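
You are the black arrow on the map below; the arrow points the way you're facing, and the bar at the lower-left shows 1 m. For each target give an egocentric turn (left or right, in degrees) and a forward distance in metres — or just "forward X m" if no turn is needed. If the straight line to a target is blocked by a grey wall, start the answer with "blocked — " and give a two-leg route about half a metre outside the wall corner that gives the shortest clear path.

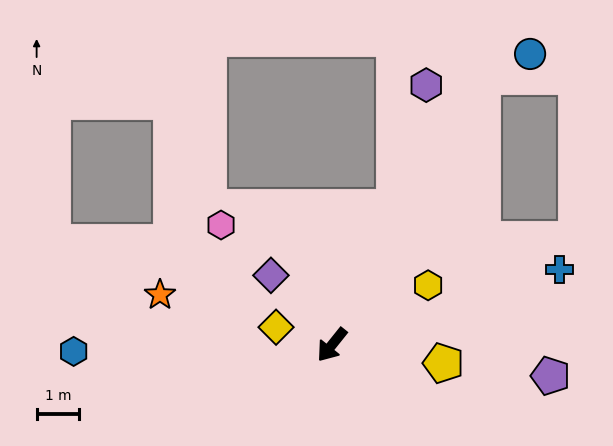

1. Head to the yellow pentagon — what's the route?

turn left 119°, forward 2.6 m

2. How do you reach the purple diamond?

turn right 100°, forward 2.2 m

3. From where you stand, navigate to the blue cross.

turn left 147°, forward 5.6 m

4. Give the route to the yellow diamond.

turn right 69°, forward 1.4 m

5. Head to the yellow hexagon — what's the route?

turn left 161°, forward 2.7 m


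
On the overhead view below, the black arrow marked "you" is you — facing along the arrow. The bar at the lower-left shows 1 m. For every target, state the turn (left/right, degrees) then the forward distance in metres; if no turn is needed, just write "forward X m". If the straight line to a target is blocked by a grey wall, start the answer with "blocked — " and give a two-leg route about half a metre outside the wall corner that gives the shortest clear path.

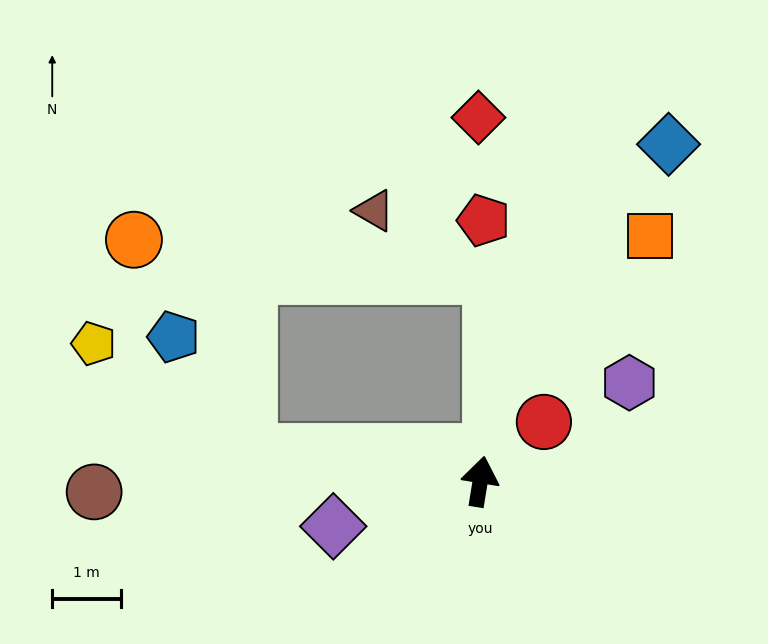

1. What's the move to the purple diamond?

turn left 116°, forward 2.2 m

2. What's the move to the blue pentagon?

blocked — turn left 92°, forward 3.4 m, then turn right 50°, forward 2.0 m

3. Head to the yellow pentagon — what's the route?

blocked — turn left 92°, forward 3.4 m, then turn right 28°, forward 2.8 m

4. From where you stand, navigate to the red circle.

turn right 38°, forward 1.3 m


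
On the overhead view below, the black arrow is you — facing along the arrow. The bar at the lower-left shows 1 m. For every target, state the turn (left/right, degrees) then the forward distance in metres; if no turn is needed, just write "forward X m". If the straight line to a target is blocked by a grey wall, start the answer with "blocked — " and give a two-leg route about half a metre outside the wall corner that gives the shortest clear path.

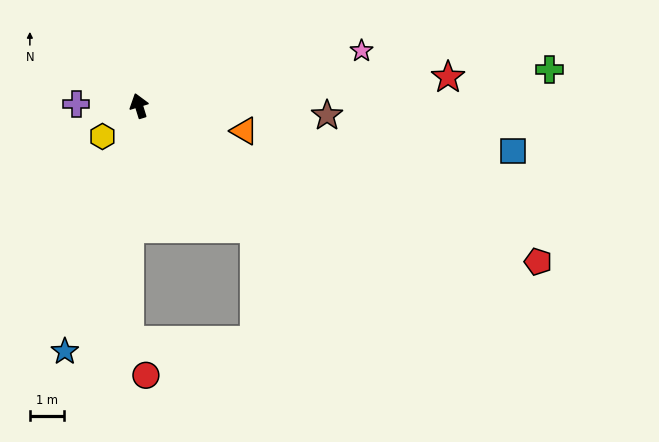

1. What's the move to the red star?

turn right 102°, forward 9.0 m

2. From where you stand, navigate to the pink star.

turn right 93°, forward 6.7 m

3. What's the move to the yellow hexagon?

turn left 113°, forward 1.4 m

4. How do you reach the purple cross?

turn left 71°, forward 1.8 m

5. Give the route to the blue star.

turn left 146°, forward 7.5 m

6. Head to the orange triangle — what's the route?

turn right 121°, forward 3.1 m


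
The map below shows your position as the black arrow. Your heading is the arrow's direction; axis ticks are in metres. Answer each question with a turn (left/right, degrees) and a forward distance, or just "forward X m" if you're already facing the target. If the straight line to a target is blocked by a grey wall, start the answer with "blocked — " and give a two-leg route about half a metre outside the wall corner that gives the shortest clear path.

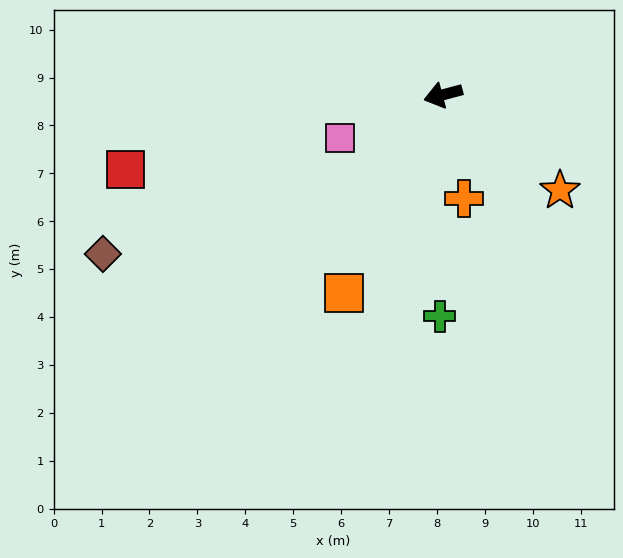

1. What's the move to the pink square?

turn left 8°, forward 2.3 m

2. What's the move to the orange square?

turn left 49°, forward 4.6 m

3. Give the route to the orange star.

turn left 126°, forward 3.2 m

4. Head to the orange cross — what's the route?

turn left 86°, forward 2.2 m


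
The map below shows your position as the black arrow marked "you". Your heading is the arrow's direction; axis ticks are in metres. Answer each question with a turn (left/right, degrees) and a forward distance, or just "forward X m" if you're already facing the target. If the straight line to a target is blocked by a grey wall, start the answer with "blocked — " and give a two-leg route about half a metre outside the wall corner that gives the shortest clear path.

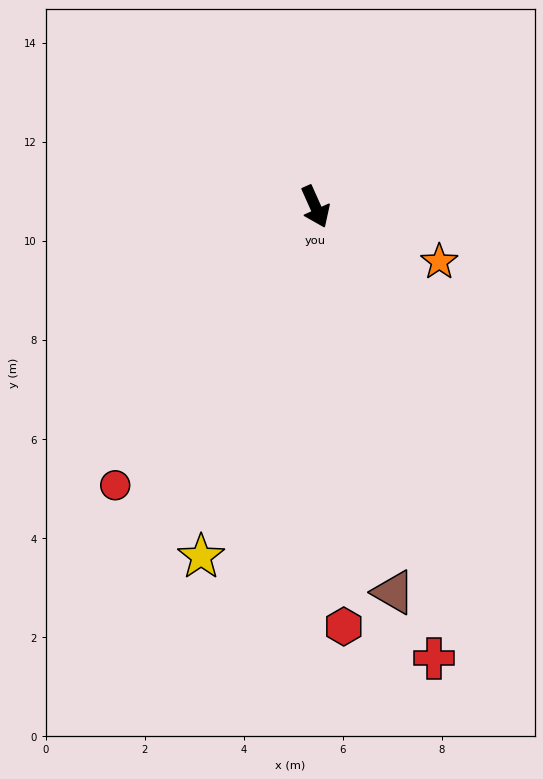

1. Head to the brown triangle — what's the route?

turn right 13°, forward 7.9 m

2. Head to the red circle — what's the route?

turn right 60°, forward 6.9 m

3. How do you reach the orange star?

turn left 42°, forward 2.7 m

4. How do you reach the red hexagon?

turn right 20°, forward 8.5 m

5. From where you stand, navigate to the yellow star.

turn right 42°, forward 7.4 m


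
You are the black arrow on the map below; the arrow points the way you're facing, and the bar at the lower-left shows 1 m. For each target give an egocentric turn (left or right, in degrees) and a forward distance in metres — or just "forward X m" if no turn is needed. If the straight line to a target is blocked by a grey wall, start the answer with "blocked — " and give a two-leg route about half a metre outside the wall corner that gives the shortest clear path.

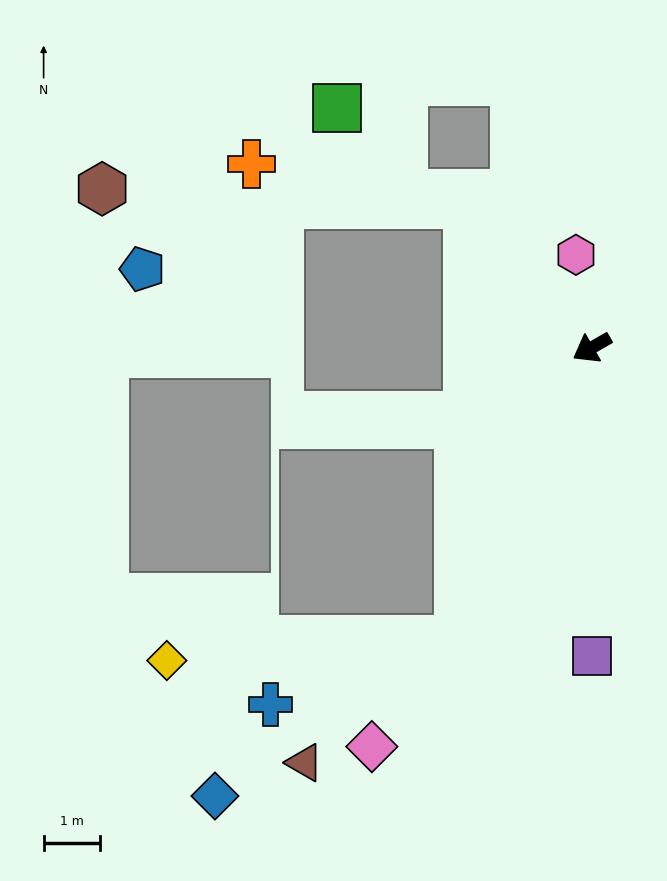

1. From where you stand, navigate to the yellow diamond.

blocked — turn left 36°, forward 5.7 m, then turn right 62°, forward 5.2 m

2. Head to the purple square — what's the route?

turn left 60°, forward 5.5 m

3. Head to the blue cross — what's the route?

blocked — turn left 36°, forward 5.7 m, then turn right 47°, forward 3.5 m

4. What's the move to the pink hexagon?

turn right 110°, forward 1.7 m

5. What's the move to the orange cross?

blocked — turn right 79°, forward 3.4 m, then turn left 38°, forward 3.9 m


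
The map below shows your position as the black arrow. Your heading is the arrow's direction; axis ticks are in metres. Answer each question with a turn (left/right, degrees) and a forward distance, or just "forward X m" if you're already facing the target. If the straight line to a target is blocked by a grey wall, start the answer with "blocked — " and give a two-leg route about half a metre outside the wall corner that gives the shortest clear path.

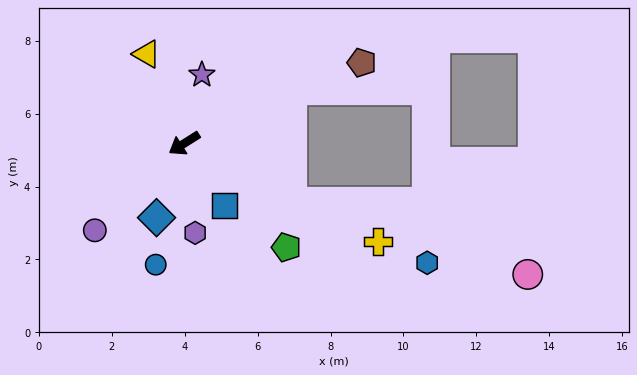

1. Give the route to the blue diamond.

turn left 37°, forward 2.2 m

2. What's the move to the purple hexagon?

turn left 65°, forward 2.5 m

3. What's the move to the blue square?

turn left 91°, forward 2.0 m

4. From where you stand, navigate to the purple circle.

turn left 12°, forward 3.4 m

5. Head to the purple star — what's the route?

turn right 137°, forward 1.9 m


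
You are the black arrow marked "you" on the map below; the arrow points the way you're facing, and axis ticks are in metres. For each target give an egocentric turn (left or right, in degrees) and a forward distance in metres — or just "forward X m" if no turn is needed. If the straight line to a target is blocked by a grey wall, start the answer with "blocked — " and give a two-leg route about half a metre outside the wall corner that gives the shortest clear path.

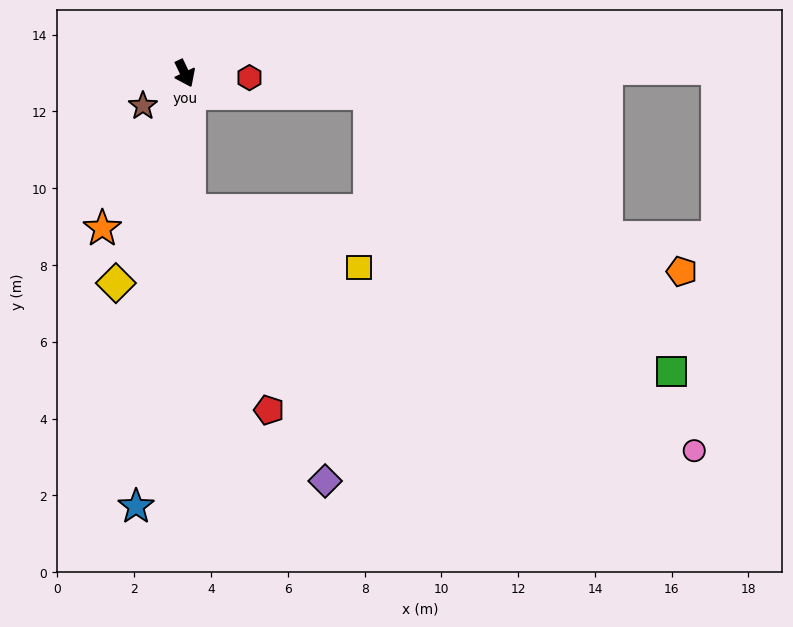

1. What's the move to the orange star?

turn right 54°, forward 4.6 m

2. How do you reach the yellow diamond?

turn right 44°, forward 5.7 m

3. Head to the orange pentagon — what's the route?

blocked — turn right 23°, forward 3.6 m, then turn left 80°, forward 12.9 m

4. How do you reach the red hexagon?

turn left 61°, forward 1.7 m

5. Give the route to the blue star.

turn right 32°, forward 11.3 m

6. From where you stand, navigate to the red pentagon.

blocked — turn right 23°, forward 3.6 m, then turn left 19°, forward 5.6 m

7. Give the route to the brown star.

turn right 78°, forward 1.4 m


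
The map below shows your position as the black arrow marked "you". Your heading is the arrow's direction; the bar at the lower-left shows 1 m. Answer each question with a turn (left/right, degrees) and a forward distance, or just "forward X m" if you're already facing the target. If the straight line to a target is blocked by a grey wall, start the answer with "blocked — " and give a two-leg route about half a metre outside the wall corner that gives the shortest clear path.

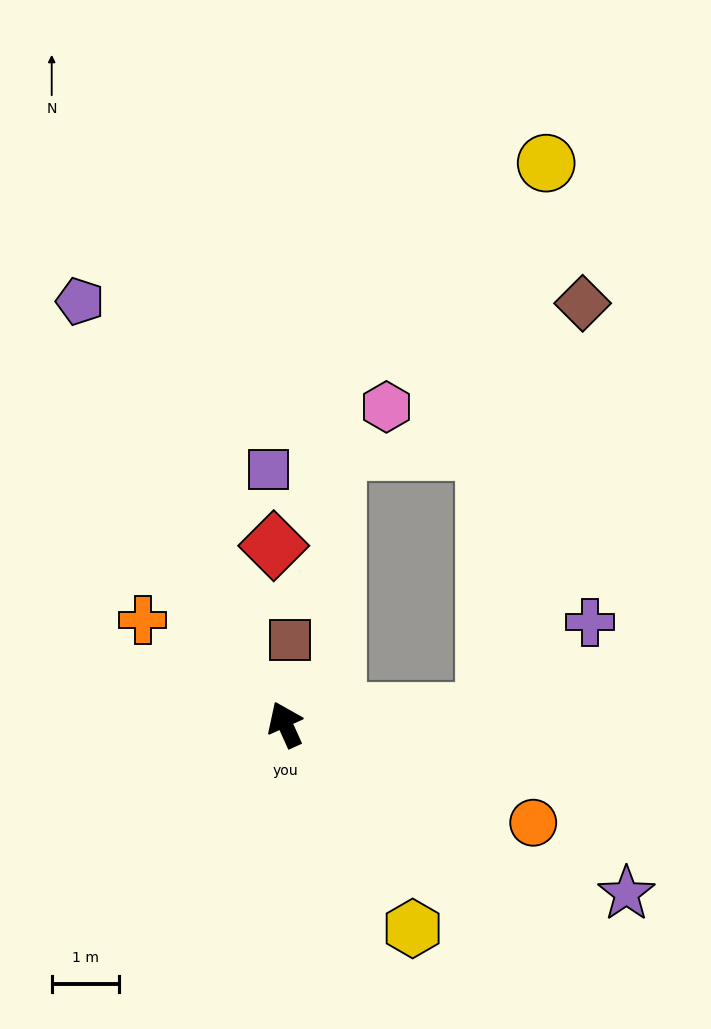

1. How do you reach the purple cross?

blocked — turn right 110°, forward 3.0 m, then turn left 36°, forward 2.0 m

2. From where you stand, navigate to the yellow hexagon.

turn right 172°, forward 3.6 m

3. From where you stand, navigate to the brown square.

turn right 28°, forward 1.3 m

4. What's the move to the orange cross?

turn left 29°, forward 2.6 m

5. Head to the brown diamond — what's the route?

blocked — turn right 110°, forward 3.0 m, then turn left 72°, forward 6.2 m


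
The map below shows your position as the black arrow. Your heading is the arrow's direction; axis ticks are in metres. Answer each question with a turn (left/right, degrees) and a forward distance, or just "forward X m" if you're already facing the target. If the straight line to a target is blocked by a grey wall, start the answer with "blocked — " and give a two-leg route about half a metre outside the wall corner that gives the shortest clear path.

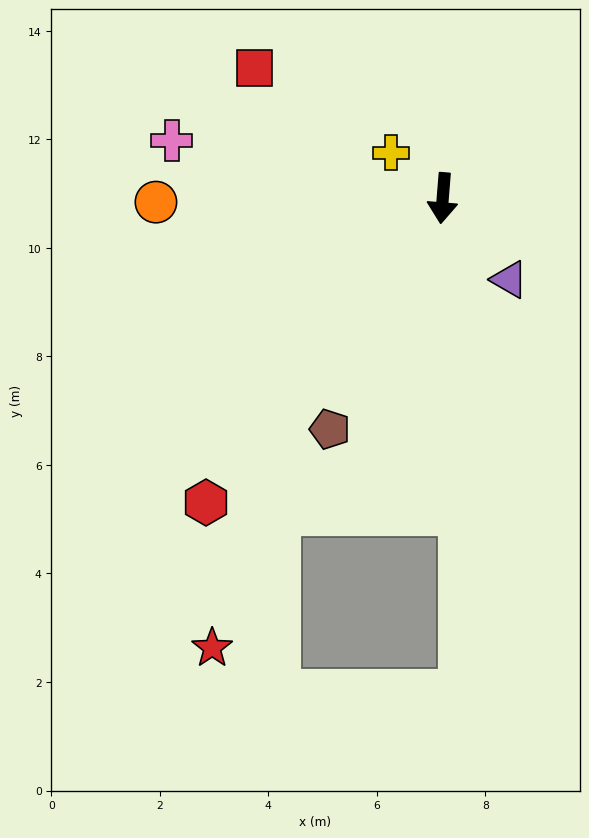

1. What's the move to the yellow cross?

turn right 127°, forward 1.3 m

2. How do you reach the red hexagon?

turn right 33°, forward 7.1 m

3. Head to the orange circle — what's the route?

turn right 85°, forward 5.3 m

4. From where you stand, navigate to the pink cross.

turn right 97°, forward 5.1 m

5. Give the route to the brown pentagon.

turn right 21°, forward 4.7 m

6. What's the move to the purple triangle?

turn left 44°, forward 1.9 m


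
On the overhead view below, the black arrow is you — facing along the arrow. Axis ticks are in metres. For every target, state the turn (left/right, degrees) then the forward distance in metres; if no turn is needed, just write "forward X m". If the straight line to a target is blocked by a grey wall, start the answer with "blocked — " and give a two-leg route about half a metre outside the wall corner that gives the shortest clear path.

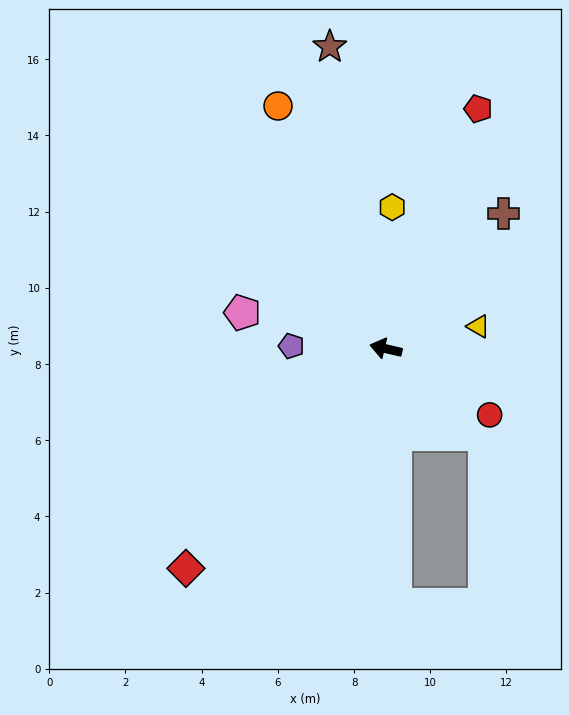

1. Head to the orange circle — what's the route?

turn right 53°, forward 7.0 m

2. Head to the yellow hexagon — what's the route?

turn right 79°, forward 3.7 m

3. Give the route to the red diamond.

turn left 61°, forward 7.8 m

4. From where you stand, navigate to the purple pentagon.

turn left 12°, forward 2.5 m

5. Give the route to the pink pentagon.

forward 3.9 m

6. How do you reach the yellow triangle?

turn right 153°, forward 2.5 m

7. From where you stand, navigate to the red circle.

turn left 161°, forward 3.2 m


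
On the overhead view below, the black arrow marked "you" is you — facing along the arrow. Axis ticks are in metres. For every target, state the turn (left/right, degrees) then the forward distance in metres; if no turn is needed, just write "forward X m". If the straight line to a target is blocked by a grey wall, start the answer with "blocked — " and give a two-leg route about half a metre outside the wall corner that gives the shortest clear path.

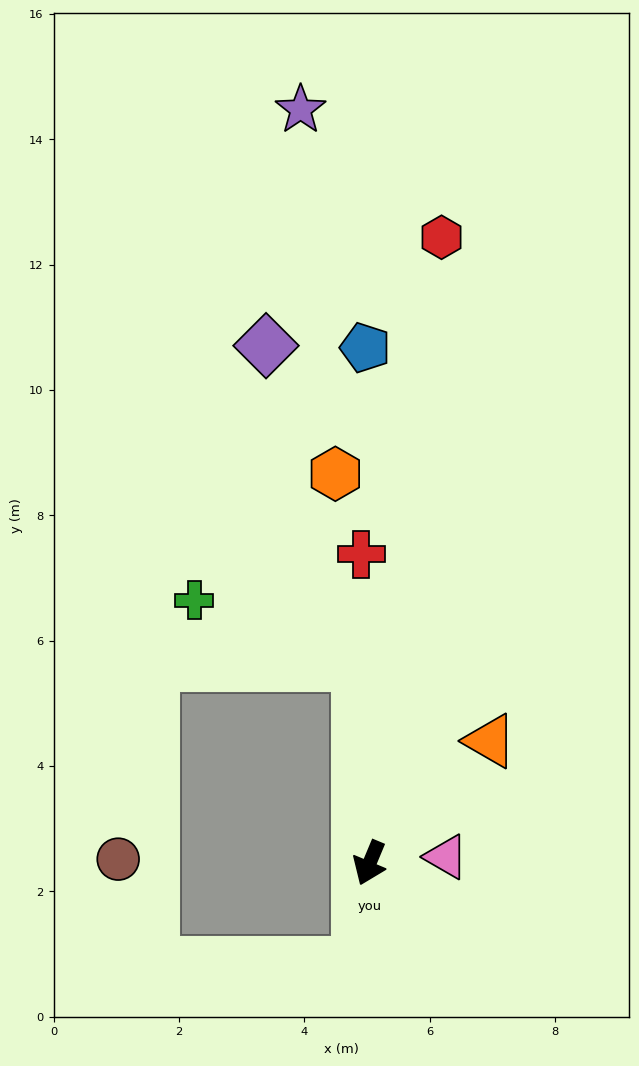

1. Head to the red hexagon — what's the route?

turn right 164°, forward 10.0 m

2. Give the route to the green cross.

blocked — turn right 154°, forward 3.2 m, then turn left 65°, forward 2.8 m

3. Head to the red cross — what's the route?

turn right 156°, forward 4.9 m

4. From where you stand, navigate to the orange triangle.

turn left 158°, forward 2.7 m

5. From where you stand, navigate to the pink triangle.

turn left 117°, forward 1.2 m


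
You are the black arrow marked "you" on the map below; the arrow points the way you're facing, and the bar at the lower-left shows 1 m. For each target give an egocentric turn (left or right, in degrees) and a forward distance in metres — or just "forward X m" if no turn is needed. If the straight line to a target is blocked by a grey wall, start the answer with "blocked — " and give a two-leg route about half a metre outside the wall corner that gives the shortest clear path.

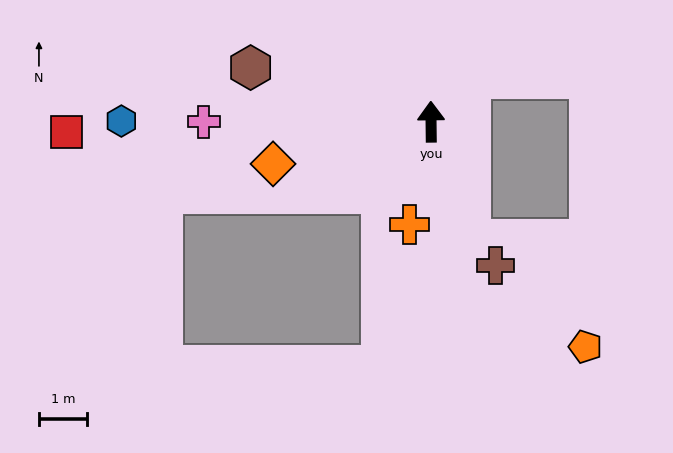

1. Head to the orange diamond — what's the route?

turn left 104°, forward 3.4 m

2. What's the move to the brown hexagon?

turn left 73°, forward 3.9 m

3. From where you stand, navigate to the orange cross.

turn left 168°, forward 2.2 m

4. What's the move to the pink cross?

turn left 89°, forward 4.7 m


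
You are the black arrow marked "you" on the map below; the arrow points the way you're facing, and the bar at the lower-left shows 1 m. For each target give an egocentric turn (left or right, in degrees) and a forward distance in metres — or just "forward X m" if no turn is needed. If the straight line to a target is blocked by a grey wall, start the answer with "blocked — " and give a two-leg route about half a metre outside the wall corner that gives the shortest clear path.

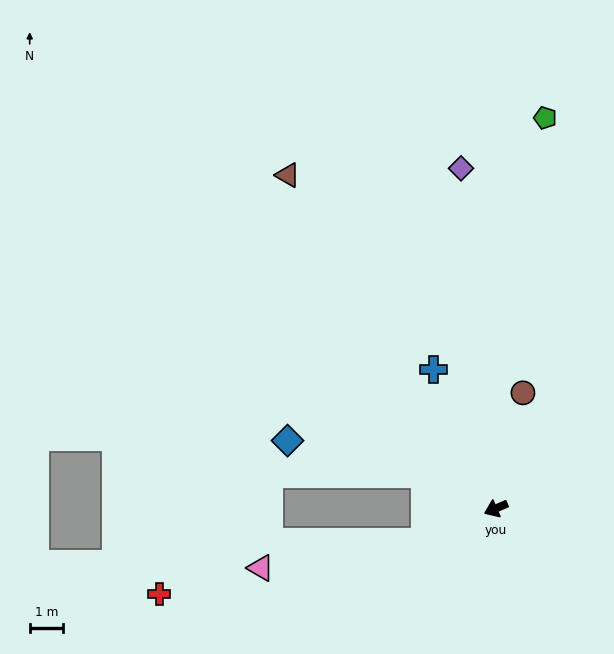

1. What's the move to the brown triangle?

turn right 81°, forward 11.8 m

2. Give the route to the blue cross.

turn right 89°, forward 4.6 m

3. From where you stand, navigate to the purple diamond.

turn right 108°, forward 10.3 m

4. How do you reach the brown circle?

turn right 127°, forward 3.6 m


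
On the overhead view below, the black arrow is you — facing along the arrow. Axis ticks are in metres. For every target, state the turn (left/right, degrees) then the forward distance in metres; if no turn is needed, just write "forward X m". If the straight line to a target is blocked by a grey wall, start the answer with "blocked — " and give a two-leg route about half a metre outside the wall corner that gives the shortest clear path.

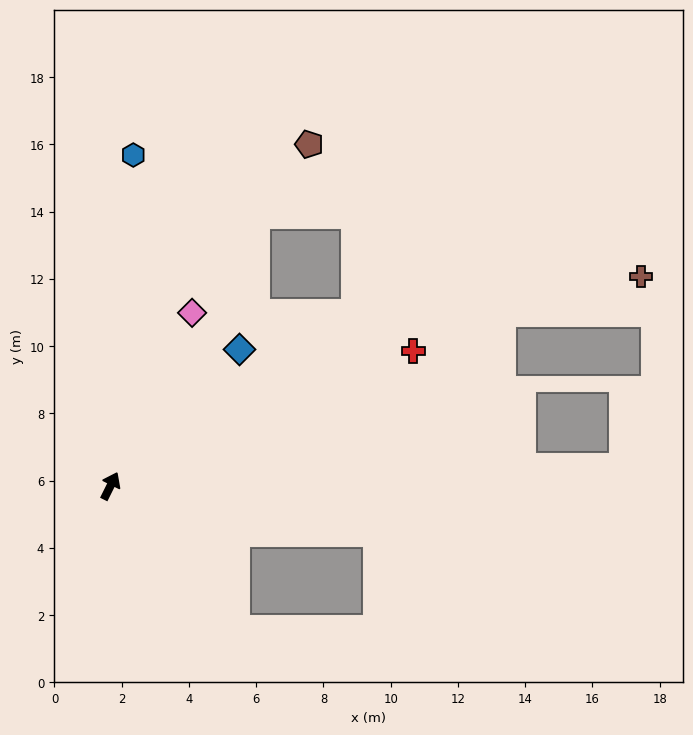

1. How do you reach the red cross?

turn right 40°, forward 9.9 m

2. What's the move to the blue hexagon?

turn left 23°, forward 9.9 m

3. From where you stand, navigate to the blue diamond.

turn right 17°, forward 5.6 m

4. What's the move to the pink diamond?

forward 5.7 m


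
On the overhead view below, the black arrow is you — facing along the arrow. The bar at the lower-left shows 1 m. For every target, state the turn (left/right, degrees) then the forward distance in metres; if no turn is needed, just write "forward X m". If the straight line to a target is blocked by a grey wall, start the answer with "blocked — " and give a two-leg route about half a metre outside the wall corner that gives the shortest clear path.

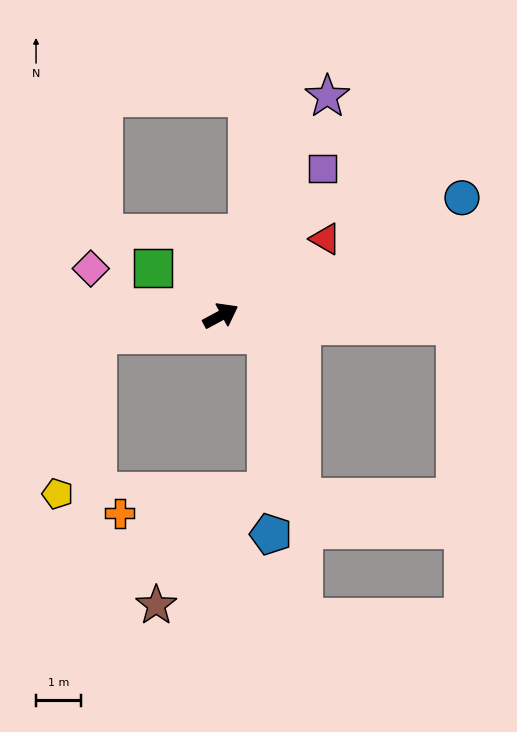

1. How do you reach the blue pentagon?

blocked — turn right 51°, forward 1.1 m, then turn right 66°, forward 4.4 m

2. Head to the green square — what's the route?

turn left 117°, forward 1.8 m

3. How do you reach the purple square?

turn left 27°, forward 4.0 m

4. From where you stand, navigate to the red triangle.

turn left 8°, forward 2.9 m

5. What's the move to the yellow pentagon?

blocked — turn left 161°, forward 2.8 m, then turn left 67°, forward 3.6 m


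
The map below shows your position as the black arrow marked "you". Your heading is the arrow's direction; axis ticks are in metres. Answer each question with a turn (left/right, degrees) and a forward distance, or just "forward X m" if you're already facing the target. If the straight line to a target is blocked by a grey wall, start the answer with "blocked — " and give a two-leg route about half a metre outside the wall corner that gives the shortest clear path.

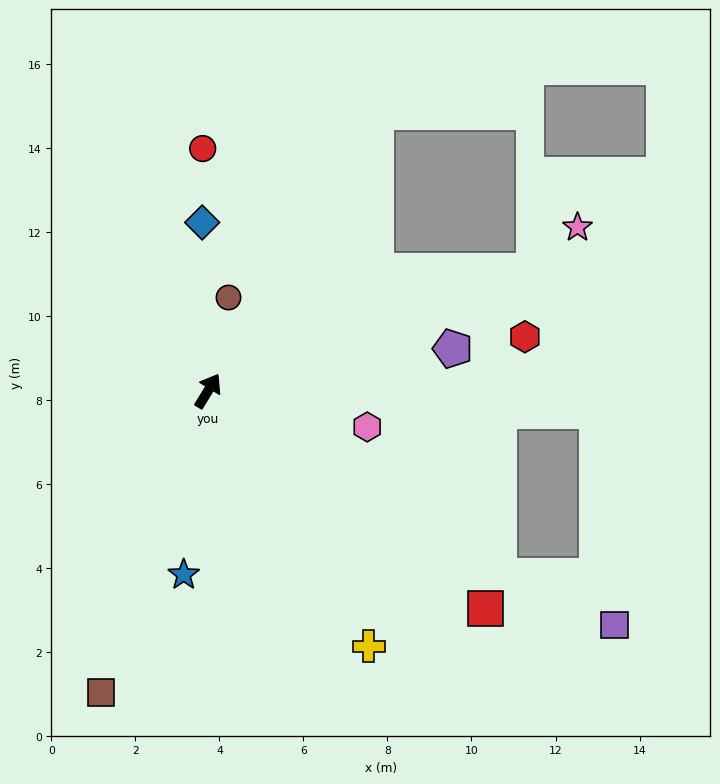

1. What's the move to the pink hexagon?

turn right 71°, forward 3.9 m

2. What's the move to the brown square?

turn right 168°, forward 7.6 m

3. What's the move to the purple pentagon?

turn right 49°, forward 5.9 m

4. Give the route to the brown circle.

turn left 19°, forward 2.3 m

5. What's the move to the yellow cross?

turn right 116°, forward 7.2 m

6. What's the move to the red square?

turn right 97°, forward 8.4 m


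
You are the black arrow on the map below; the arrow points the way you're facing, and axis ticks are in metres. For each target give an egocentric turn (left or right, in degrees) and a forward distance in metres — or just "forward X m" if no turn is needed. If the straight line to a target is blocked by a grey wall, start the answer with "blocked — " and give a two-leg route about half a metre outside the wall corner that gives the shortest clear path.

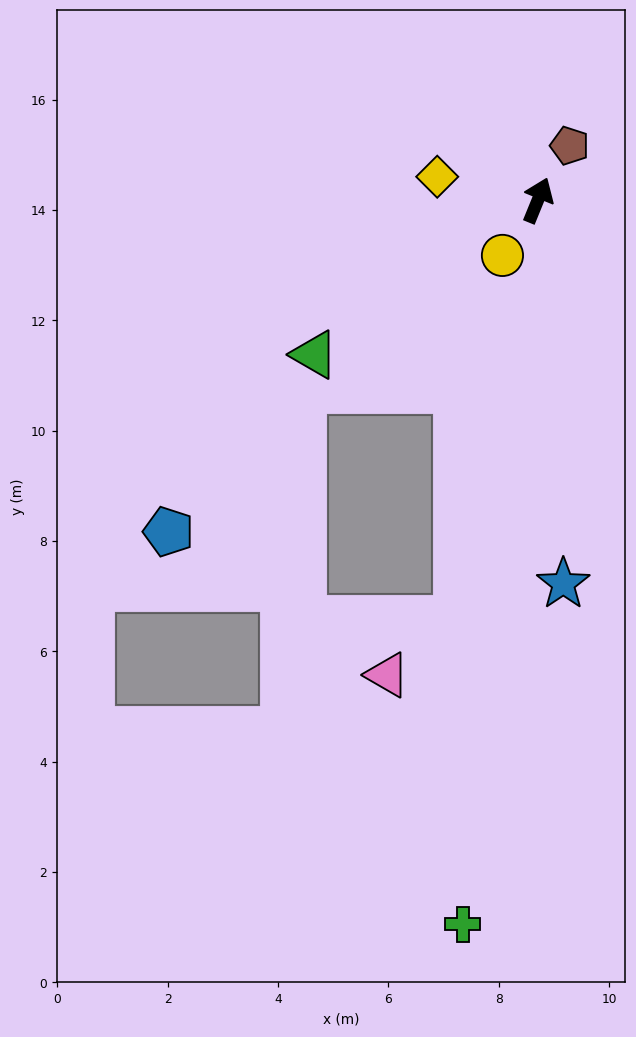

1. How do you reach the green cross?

turn right 164°, forward 13.2 m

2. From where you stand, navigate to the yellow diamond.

turn left 99°, forward 1.9 m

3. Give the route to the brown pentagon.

turn right 8°, forward 1.1 m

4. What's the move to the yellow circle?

turn left 170°, forward 1.2 m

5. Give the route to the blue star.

turn right 154°, forward 7.0 m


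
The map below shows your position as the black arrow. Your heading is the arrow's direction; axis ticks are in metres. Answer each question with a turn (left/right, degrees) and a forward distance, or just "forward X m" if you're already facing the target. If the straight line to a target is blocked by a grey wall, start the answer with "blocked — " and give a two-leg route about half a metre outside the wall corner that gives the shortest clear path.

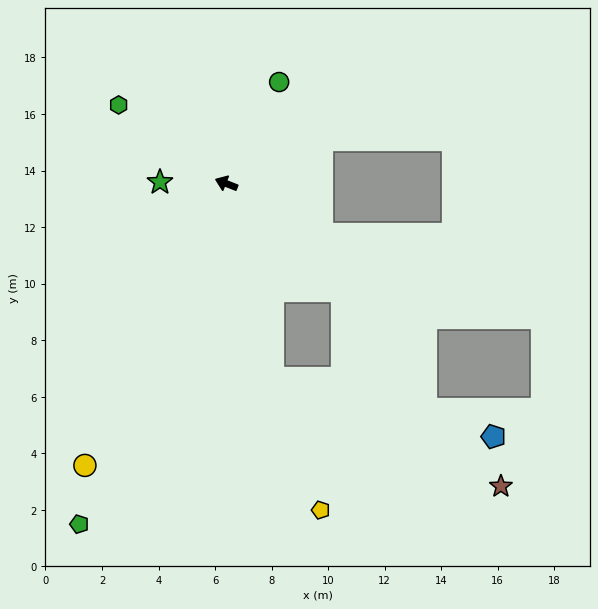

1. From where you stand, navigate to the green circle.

turn right 96°, forward 4.0 m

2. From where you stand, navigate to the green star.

turn left 20°, forward 2.3 m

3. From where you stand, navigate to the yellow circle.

turn left 85°, forward 11.2 m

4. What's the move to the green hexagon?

turn right 15°, forward 4.7 m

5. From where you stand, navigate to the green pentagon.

turn left 88°, forward 13.1 m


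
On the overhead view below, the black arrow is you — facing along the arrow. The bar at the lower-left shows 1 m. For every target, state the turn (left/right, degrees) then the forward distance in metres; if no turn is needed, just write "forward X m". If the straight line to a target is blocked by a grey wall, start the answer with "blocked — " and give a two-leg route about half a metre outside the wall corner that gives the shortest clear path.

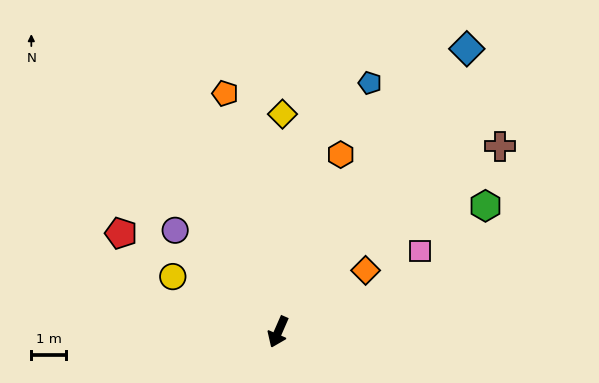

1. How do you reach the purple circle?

turn right 111°, forward 4.2 m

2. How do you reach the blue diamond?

turn left 170°, forward 9.9 m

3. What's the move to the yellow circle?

turn right 94°, forward 3.5 m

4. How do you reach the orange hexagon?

turn right 176°, forward 5.5 m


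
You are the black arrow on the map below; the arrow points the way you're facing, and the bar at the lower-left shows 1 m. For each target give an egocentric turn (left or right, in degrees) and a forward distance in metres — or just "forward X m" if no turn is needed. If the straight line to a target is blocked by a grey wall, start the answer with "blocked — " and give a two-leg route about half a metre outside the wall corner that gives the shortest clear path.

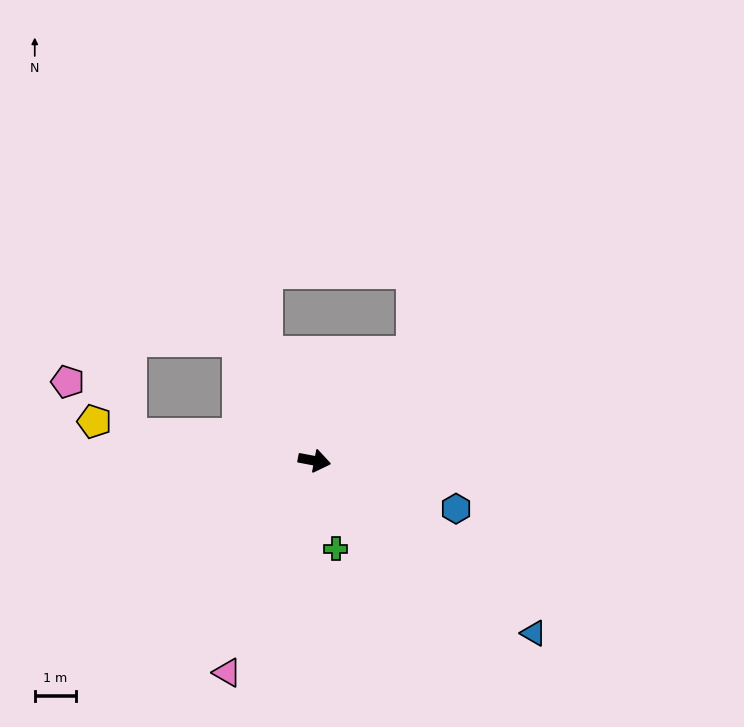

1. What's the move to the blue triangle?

turn right 27°, forward 6.8 m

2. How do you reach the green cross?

turn right 66°, forward 2.2 m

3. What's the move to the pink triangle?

turn right 102°, forward 5.6 m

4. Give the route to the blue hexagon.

turn right 8°, forward 3.6 m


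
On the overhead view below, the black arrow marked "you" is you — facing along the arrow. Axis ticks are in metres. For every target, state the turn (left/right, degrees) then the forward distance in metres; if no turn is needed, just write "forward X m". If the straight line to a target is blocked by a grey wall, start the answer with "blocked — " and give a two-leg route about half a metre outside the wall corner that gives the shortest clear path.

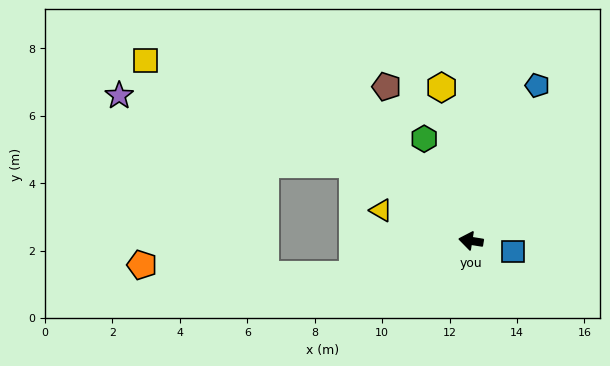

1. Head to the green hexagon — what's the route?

turn right 56°, forward 3.3 m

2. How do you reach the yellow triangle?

turn right 10°, forward 2.8 m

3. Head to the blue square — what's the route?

turn left 175°, forward 1.3 m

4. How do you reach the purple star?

blocked — turn right 24°, forward 4.2 m, then turn left 17°, forward 7.2 m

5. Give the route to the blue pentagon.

turn right 104°, forward 5.0 m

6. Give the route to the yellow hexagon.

turn right 70°, forward 4.6 m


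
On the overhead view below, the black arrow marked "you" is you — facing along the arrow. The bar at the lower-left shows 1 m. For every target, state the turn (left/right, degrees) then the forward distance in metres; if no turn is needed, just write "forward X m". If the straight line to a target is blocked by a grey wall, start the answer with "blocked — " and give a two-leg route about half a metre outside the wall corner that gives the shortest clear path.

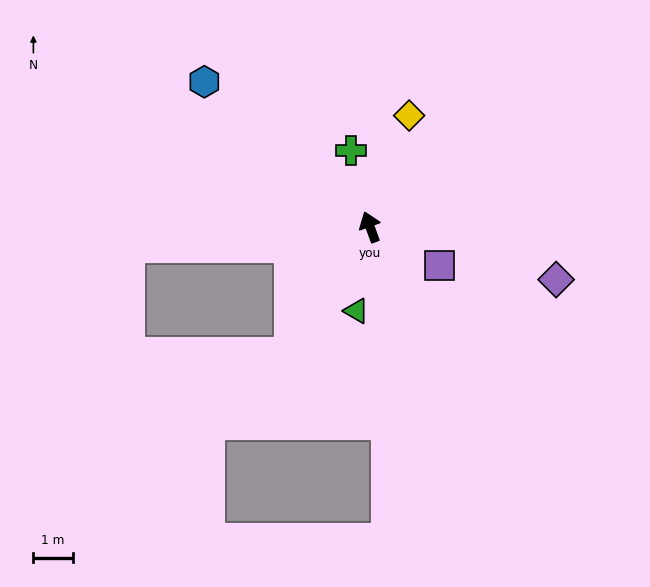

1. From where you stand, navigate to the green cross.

turn right 6°, forward 2.0 m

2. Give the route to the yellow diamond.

turn right 39°, forward 3.0 m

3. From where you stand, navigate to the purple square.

turn right 139°, forward 2.0 m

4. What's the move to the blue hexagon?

turn left 29°, forward 5.6 m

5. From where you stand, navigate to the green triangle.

turn left 151°, forward 2.2 m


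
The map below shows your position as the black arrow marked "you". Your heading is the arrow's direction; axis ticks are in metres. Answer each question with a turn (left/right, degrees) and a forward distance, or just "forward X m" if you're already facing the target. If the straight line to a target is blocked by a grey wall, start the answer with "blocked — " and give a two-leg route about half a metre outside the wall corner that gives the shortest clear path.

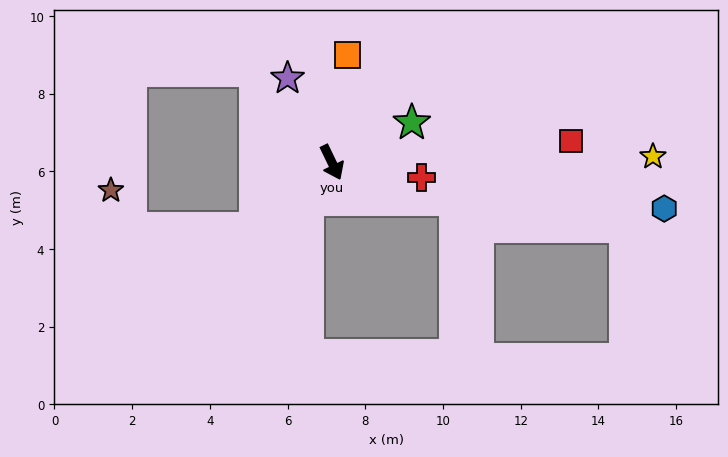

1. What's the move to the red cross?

turn left 55°, forward 2.3 m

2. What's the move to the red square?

turn left 69°, forward 6.2 m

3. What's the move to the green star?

turn left 91°, forward 2.3 m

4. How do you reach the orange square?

turn left 146°, forward 2.8 m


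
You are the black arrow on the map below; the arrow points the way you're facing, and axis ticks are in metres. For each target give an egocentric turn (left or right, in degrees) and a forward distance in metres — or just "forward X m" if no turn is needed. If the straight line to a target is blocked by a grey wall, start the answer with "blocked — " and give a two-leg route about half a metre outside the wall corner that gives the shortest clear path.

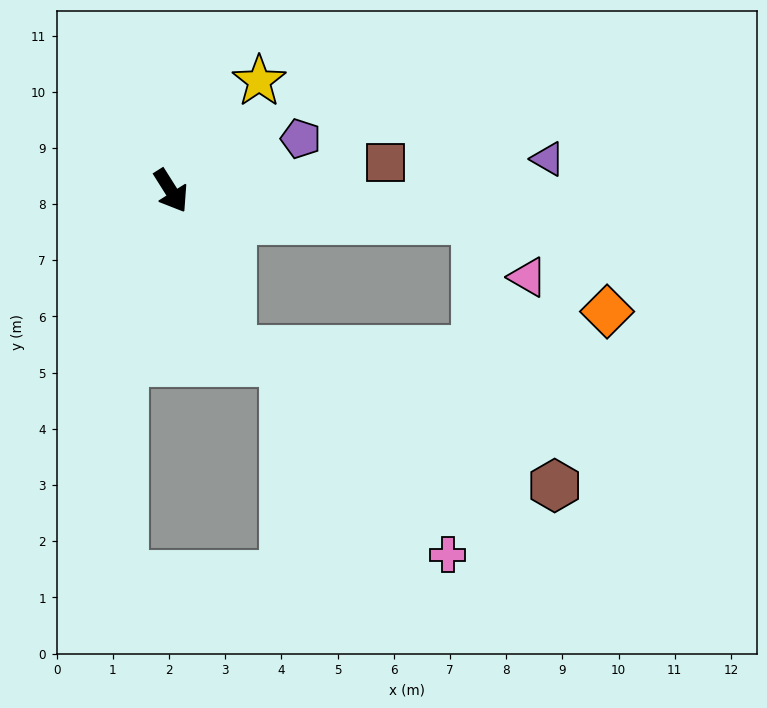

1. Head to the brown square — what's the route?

turn left 65°, forward 3.9 m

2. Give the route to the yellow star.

turn left 109°, forward 2.5 m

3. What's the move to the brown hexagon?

blocked — turn left 52°, forward 5.4 m, then turn right 67°, forward 4.9 m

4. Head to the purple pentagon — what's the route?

turn left 80°, forward 2.5 m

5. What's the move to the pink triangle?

blocked — turn left 52°, forward 5.4 m, then turn right 41°, forward 1.4 m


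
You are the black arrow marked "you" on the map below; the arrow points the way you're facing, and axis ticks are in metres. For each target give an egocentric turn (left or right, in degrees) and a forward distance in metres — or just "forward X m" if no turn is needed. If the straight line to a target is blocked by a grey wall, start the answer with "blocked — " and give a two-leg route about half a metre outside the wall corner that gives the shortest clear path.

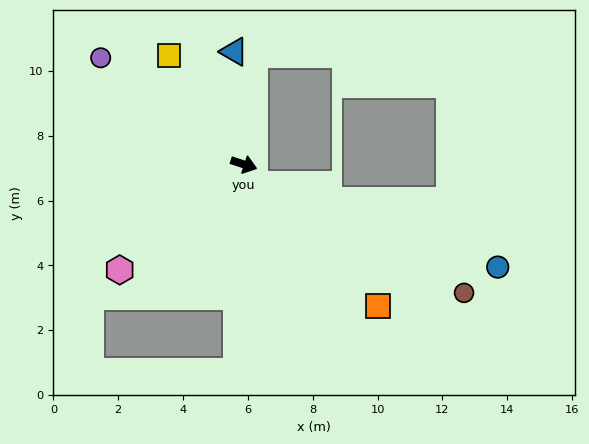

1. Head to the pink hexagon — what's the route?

turn right 121°, forward 5.0 m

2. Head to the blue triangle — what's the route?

turn left 113°, forward 3.5 m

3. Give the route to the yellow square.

turn left 143°, forward 4.1 m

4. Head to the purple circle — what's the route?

turn left 161°, forward 5.5 m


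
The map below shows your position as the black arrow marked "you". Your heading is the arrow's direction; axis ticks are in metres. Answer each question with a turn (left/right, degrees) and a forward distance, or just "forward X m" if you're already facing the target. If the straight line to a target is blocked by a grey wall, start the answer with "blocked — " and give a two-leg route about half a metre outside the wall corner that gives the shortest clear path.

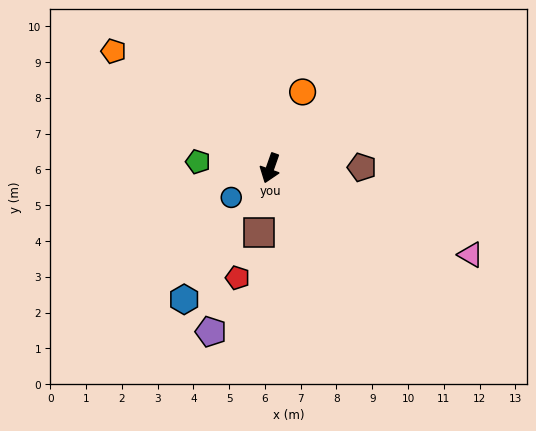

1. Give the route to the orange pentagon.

turn right 107°, forward 5.5 m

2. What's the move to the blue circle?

turn right 34°, forward 1.4 m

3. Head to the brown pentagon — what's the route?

turn left 110°, forward 2.6 m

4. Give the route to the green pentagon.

turn right 76°, forward 2.0 m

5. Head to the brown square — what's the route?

turn left 10°, forward 1.8 m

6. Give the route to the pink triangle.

turn left 86°, forward 6.1 m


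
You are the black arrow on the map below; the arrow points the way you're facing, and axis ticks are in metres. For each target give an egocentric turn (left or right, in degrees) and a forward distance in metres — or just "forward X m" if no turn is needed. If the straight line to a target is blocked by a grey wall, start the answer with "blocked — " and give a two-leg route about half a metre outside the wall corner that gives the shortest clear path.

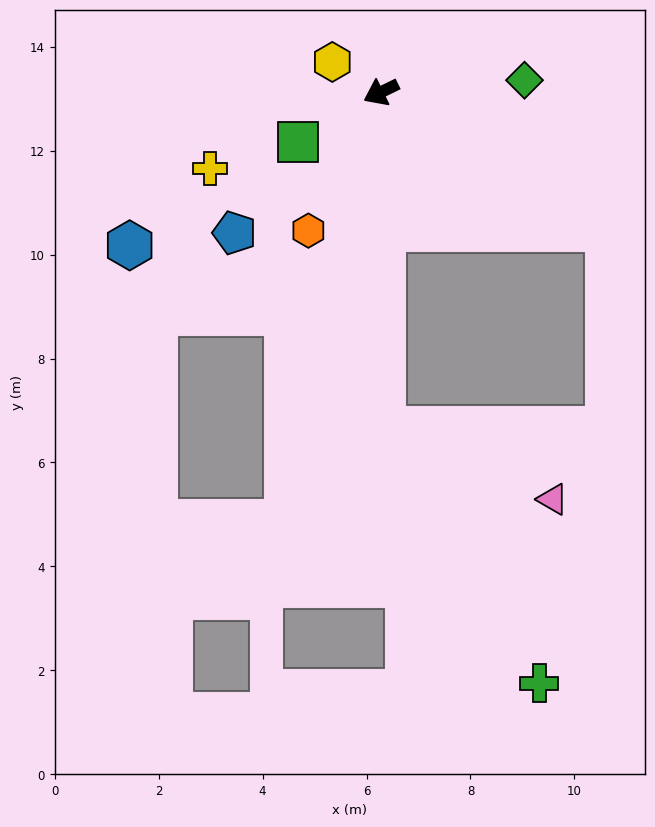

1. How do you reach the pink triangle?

blocked — turn left 64°, forward 6.5 m, then turn left 67°, forward 3.5 m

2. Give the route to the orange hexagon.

turn left 36°, forward 3.0 m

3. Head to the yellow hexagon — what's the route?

turn right 58°, forward 1.1 m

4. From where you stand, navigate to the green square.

turn left 5°, forward 1.9 m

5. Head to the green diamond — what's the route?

turn left 159°, forward 2.8 m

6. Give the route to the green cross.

blocked — turn left 64°, forward 6.5 m, then turn left 31°, forward 5.7 m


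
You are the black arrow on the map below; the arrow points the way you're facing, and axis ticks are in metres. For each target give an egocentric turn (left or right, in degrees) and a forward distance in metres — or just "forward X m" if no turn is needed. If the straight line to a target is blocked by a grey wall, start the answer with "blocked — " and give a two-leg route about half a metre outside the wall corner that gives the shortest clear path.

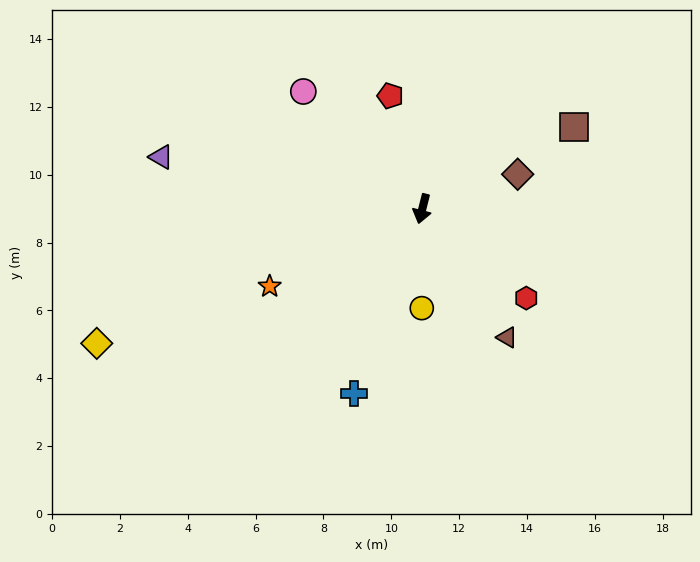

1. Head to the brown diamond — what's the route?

turn left 124°, forward 3.0 m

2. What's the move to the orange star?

turn right 49°, forward 5.0 m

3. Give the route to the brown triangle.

turn left 48°, forward 4.5 m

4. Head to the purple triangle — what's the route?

turn right 87°, forward 7.8 m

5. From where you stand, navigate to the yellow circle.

turn left 14°, forward 2.9 m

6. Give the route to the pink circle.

turn right 120°, forward 4.9 m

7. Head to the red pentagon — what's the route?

turn right 150°, forward 3.5 m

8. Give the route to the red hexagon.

turn left 64°, forward 4.0 m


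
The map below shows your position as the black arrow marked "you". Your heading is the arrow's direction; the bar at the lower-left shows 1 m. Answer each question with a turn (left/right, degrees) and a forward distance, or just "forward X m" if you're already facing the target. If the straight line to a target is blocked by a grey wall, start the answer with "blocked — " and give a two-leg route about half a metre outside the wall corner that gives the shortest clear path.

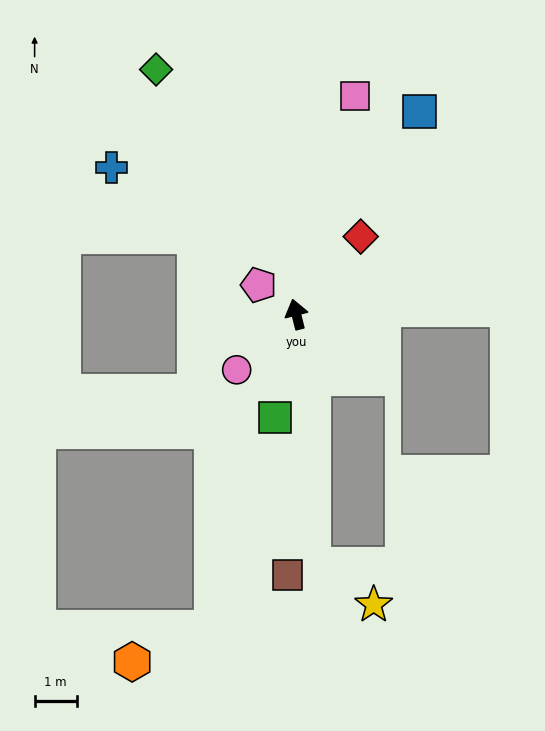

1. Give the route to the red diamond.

turn right 54°, forward 2.4 m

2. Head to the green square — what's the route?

turn left 154°, forward 2.5 m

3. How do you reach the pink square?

turn right 29°, forward 5.4 m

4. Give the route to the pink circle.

turn left 119°, forward 1.9 m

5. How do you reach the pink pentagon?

turn left 38°, forward 1.1 m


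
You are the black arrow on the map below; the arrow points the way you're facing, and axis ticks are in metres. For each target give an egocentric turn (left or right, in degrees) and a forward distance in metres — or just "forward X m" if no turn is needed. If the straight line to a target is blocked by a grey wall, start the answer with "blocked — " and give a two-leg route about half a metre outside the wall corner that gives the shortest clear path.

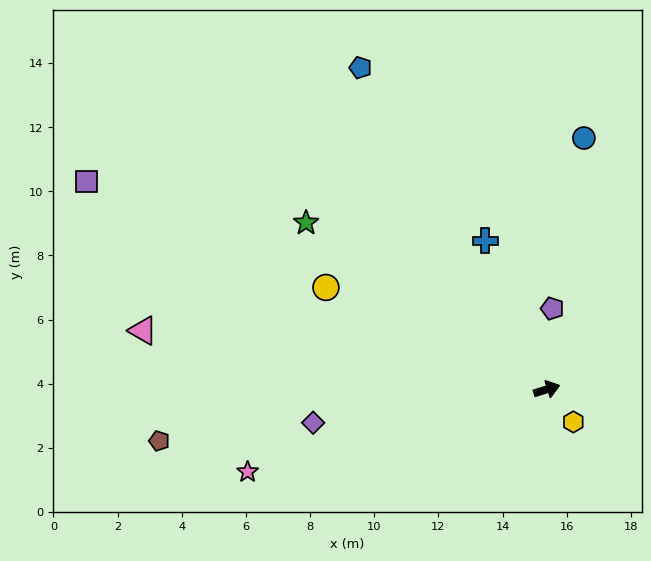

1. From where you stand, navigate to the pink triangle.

turn left 154°, forward 12.7 m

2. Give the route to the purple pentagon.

turn left 69°, forward 2.5 m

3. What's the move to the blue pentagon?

turn left 103°, forward 11.6 m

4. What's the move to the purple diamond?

turn left 171°, forward 7.4 m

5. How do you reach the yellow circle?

turn left 138°, forward 7.6 m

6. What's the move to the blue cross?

turn left 95°, forward 5.0 m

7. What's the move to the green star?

turn left 128°, forward 9.1 m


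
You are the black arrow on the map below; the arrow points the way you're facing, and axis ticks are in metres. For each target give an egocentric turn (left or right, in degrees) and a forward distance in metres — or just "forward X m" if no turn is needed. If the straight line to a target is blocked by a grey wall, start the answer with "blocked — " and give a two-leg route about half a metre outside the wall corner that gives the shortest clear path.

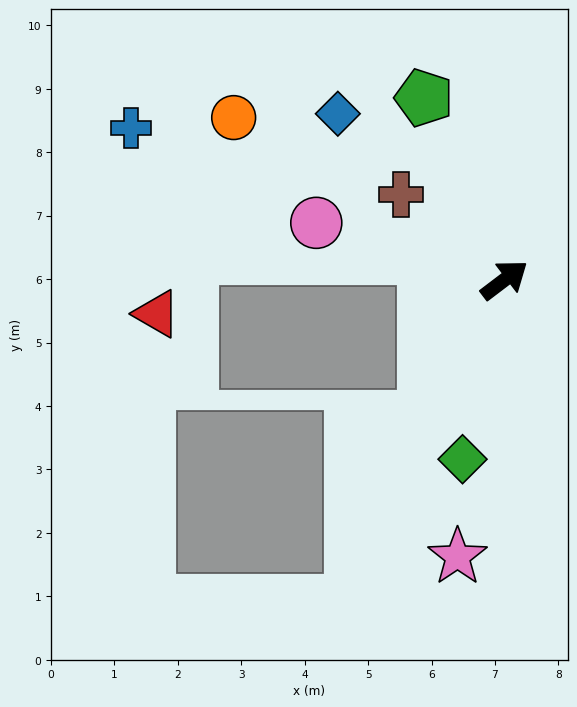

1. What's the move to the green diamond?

turn right 140°, forward 2.9 m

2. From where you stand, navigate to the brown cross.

turn left 103°, forward 2.1 m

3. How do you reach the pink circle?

turn left 126°, forward 3.1 m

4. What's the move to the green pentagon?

turn left 77°, forward 3.1 m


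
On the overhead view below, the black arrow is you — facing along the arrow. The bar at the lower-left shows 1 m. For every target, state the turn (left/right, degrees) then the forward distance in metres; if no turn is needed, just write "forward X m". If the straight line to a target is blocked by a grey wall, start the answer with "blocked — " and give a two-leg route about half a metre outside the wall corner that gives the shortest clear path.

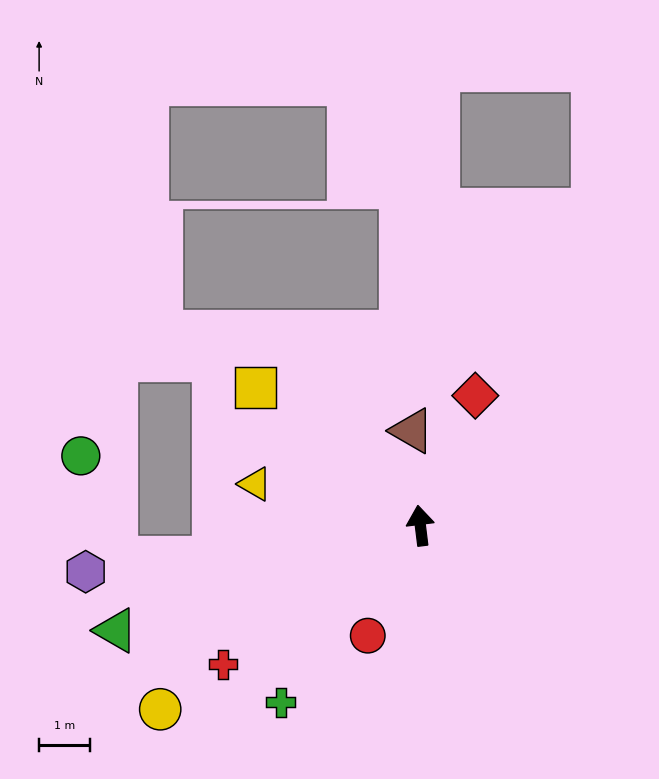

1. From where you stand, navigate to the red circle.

turn left 147°, forward 2.4 m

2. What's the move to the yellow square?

turn left 43°, forward 4.3 m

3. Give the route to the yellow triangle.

turn left 69°, forward 3.4 m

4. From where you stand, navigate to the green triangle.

turn left 102°, forward 6.4 m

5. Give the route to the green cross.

turn left 135°, forward 4.5 m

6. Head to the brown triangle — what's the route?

forward 1.9 m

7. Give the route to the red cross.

turn left 118°, forward 4.8 m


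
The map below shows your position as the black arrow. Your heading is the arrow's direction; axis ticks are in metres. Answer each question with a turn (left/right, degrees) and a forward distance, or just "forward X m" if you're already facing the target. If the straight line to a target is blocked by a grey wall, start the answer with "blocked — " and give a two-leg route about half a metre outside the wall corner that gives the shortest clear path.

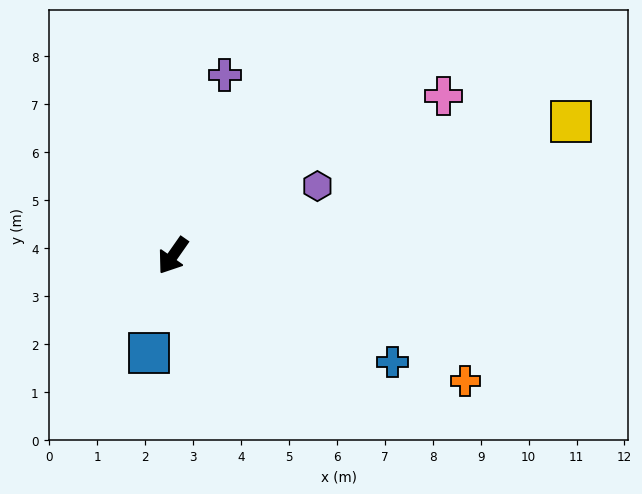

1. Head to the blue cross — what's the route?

turn left 99°, forward 5.1 m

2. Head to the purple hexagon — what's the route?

turn left 151°, forward 3.3 m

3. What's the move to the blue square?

turn left 21°, forward 2.1 m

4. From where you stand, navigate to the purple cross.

turn right 161°, forward 3.9 m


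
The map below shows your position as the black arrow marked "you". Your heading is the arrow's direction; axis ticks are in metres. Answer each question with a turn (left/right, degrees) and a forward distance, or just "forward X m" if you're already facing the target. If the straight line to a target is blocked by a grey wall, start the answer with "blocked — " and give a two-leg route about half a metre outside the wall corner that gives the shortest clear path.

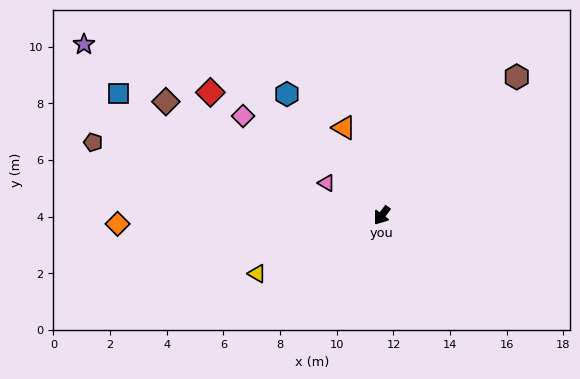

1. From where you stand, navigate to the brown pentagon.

turn right 67°, forward 10.5 m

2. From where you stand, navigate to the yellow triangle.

turn right 28°, forward 4.9 m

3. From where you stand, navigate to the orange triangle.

turn right 120°, forward 3.4 m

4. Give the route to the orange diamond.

turn right 51°, forward 9.3 m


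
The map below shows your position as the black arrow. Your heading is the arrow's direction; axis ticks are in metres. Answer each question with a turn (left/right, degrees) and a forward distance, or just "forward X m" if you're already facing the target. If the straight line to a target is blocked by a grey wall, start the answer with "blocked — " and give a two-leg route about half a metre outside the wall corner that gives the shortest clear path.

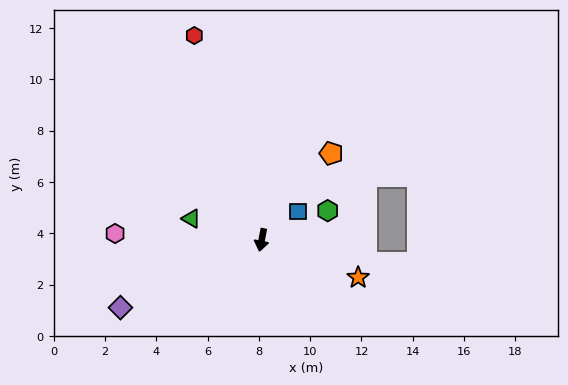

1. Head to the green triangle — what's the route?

turn right 96°, forward 2.9 m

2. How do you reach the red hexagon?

turn right 151°, forward 8.4 m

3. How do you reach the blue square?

turn left 139°, forward 1.8 m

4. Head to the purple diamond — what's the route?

turn right 53°, forward 6.1 m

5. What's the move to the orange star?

turn left 80°, forward 4.0 m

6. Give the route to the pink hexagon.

turn right 81°, forward 5.7 m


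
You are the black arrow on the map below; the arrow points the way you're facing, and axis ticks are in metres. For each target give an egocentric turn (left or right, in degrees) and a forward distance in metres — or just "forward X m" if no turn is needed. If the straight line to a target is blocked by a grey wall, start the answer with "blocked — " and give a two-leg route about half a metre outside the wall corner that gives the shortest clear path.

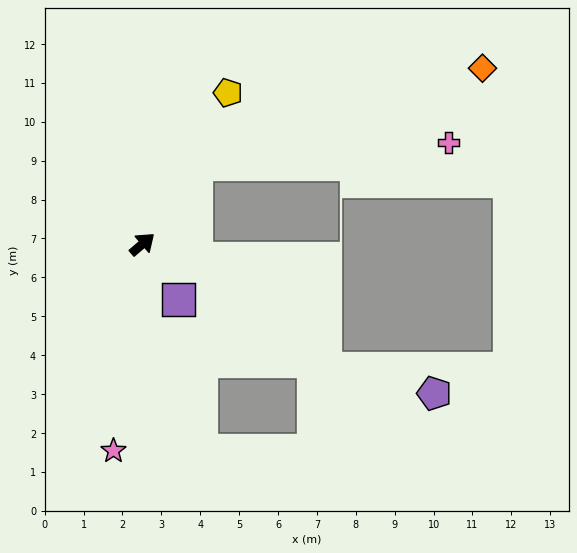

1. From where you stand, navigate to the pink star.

turn right 139°, forward 5.4 m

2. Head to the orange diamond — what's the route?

blocked — turn left 15°, forward 2.5 m, then turn right 37°, forward 7.8 m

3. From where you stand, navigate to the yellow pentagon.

turn left 20°, forward 4.5 m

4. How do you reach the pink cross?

blocked — turn left 15°, forward 2.5 m, then turn right 51°, forward 6.5 m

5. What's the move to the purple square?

turn right 97°, forward 1.7 m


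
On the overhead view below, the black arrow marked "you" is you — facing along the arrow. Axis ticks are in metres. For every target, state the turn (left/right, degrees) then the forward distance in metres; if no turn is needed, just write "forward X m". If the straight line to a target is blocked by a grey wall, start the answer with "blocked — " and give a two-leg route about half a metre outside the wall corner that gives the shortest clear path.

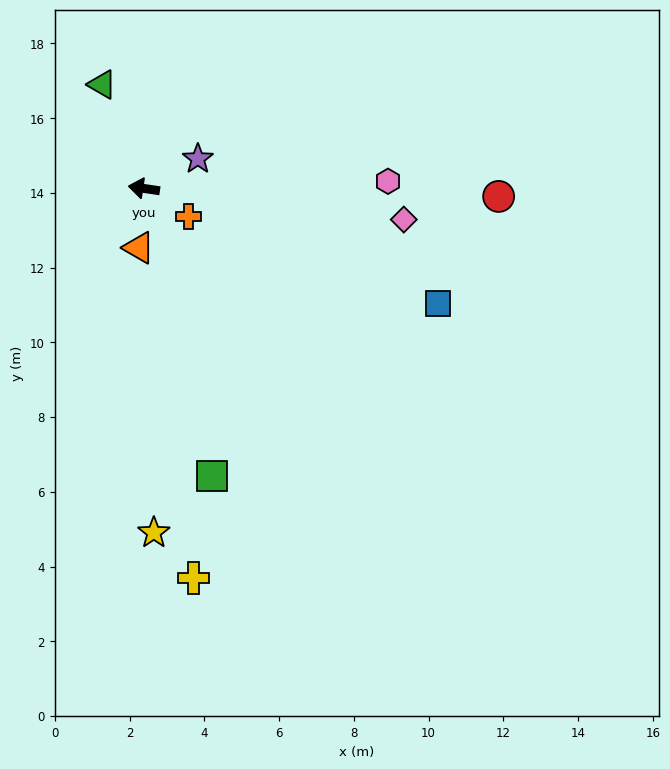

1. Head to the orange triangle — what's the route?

turn left 93°, forward 1.6 m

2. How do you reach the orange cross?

turn left 156°, forward 1.4 m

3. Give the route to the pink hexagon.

turn right 170°, forward 6.5 m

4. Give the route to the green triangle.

turn right 60°, forward 3.0 m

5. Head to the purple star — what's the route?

turn right 143°, forward 1.6 m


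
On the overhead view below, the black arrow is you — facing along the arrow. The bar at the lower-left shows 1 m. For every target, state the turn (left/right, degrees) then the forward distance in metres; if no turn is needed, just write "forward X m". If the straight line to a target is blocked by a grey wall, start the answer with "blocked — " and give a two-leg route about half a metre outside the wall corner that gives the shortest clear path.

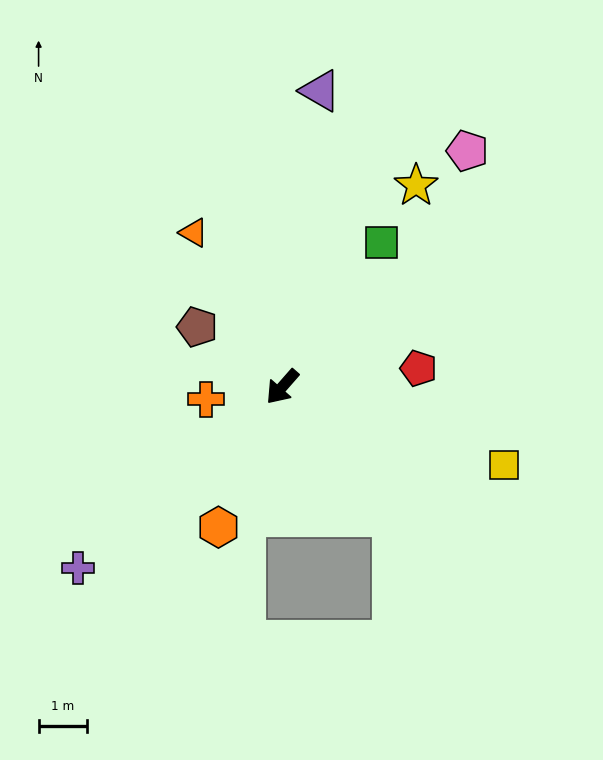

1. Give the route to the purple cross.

turn right 7°, forward 5.6 m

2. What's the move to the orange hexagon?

turn left 17°, forward 3.2 m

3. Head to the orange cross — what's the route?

turn right 39°, forward 1.6 m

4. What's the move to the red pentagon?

turn left 139°, forward 2.8 m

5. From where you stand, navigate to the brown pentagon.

turn right 84°, forward 2.1 m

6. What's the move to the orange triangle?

turn right 109°, forward 3.7 m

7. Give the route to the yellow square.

turn left 112°, forward 4.9 m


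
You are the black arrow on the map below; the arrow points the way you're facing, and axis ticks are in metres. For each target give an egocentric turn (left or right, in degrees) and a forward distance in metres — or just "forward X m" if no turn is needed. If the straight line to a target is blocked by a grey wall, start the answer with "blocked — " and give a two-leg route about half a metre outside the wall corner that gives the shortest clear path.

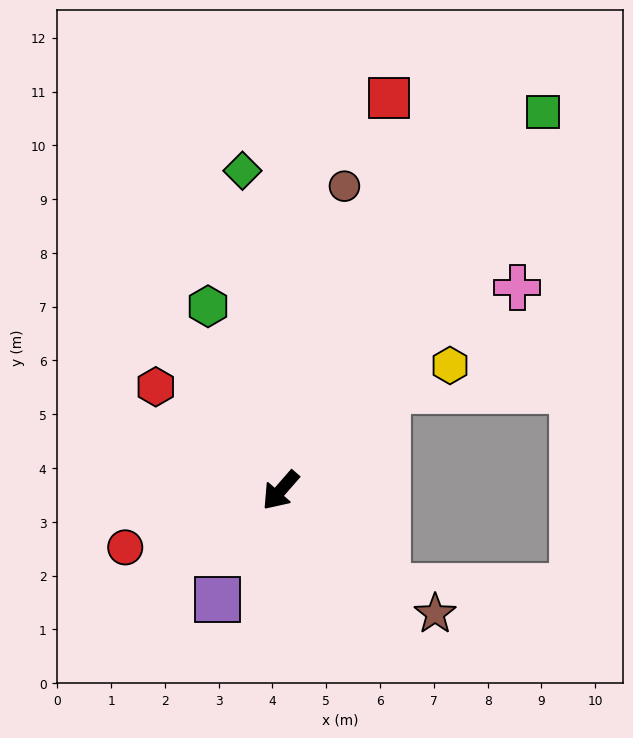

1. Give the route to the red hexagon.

turn right 89°, forward 3.0 m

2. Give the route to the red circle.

turn right 29°, forward 3.1 m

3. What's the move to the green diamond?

turn right 132°, forward 6.0 m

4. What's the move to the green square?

turn right 174°, forward 8.6 m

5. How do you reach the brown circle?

turn right 151°, forward 5.8 m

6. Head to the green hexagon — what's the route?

turn right 117°, forward 3.7 m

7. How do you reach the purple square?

turn left 11°, forward 2.3 m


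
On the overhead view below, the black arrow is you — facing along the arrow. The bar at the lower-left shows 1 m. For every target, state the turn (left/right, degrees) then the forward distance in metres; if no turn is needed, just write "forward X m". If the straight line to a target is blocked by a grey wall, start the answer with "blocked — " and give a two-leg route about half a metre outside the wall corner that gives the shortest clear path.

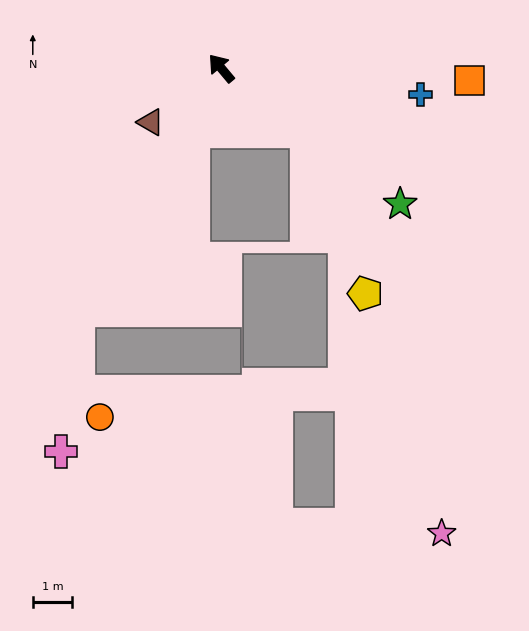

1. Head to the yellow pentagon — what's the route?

blocked — turn right 166°, forward 2.7 m, then turn right 34°, forward 4.4 m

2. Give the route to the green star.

turn right 167°, forward 5.7 m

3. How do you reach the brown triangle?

turn left 87°, forward 2.2 m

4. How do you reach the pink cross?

blocked — turn left 109°, forward 7.1 m, then turn left 24°, forward 3.6 m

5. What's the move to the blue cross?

turn right 138°, forward 5.1 m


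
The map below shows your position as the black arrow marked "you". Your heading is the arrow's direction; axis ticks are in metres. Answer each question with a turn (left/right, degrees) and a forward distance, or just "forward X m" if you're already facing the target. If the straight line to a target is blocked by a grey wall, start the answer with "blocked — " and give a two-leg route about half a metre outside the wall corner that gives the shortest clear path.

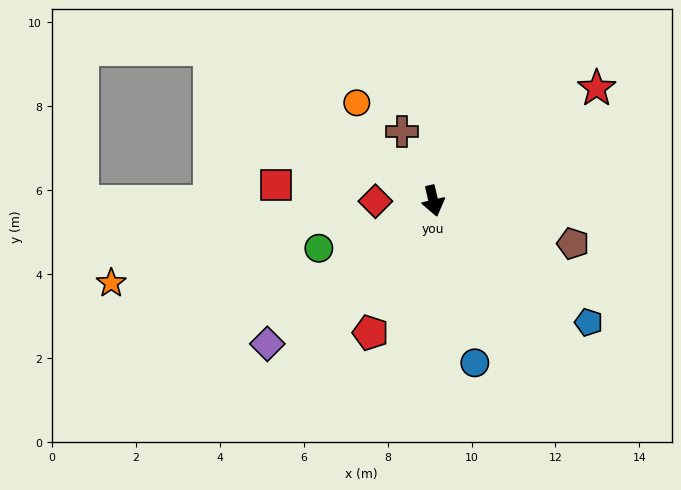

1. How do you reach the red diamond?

turn right 103°, forward 1.4 m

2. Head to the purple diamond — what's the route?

turn right 62°, forward 5.2 m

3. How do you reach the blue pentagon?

turn left 39°, forward 4.7 m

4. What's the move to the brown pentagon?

turn left 60°, forward 3.5 m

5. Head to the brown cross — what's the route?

turn right 169°, forward 1.8 m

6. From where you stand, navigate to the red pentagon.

turn right 39°, forward 3.5 m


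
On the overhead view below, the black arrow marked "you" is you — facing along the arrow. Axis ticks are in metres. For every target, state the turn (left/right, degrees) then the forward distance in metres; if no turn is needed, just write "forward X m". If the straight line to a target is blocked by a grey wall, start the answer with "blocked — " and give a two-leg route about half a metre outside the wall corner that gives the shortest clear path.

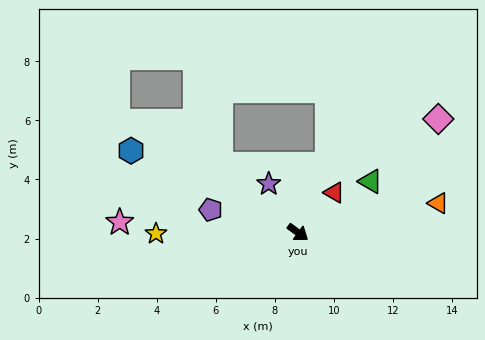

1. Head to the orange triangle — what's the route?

turn left 48°, forward 4.9 m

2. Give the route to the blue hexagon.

turn right 170°, forward 6.3 m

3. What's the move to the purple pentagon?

turn right 158°, forward 3.1 m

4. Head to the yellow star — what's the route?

turn right 143°, forward 4.8 m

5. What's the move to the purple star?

turn left 157°, forward 1.9 m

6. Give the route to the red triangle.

turn left 84°, forward 1.8 m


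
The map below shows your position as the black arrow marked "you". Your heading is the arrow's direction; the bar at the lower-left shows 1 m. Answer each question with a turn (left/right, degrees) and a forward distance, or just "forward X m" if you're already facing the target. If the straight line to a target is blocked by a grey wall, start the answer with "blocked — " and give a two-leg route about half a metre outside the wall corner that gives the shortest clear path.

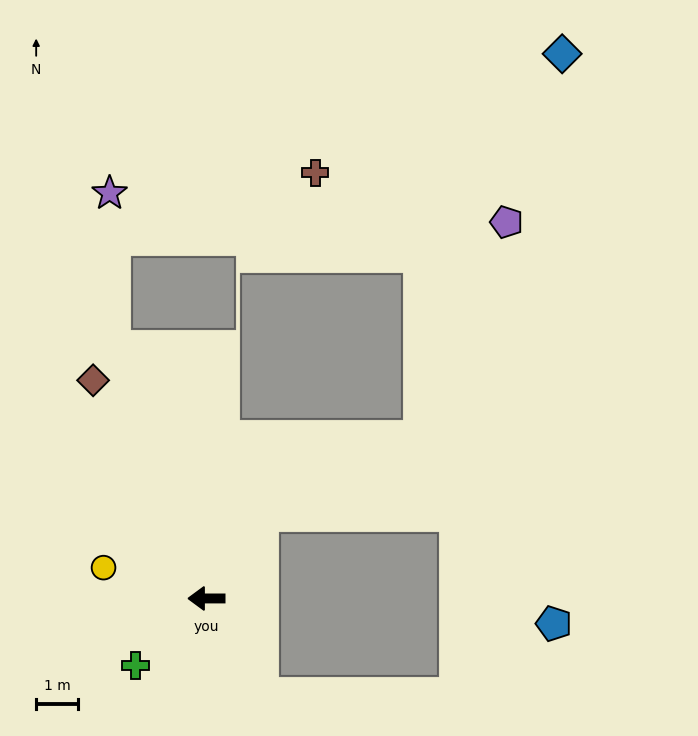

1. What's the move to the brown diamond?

turn right 63°, forward 5.9 m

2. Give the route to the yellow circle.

turn right 17°, forward 2.6 m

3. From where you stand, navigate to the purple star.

blocked — turn right 70°, forward 6.4 m, then turn right 19°, forward 3.7 m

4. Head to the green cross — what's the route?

turn left 43°, forward 2.3 m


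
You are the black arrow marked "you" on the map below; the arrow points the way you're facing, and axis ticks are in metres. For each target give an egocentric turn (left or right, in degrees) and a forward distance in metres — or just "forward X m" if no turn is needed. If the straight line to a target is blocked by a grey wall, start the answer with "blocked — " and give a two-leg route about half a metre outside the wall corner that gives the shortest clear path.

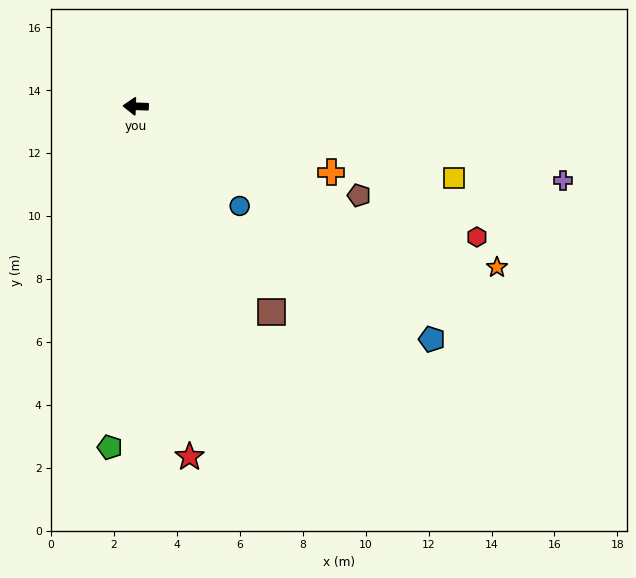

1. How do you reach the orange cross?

turn left 163°, forward 6.6 m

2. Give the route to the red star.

turn left 101°, forward 11.3 m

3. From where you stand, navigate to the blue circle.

turn left 138°, forward 4.6 m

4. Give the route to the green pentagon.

turn left 88°, forward 10.9 m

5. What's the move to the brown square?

turn left 125°, forward 7.8 m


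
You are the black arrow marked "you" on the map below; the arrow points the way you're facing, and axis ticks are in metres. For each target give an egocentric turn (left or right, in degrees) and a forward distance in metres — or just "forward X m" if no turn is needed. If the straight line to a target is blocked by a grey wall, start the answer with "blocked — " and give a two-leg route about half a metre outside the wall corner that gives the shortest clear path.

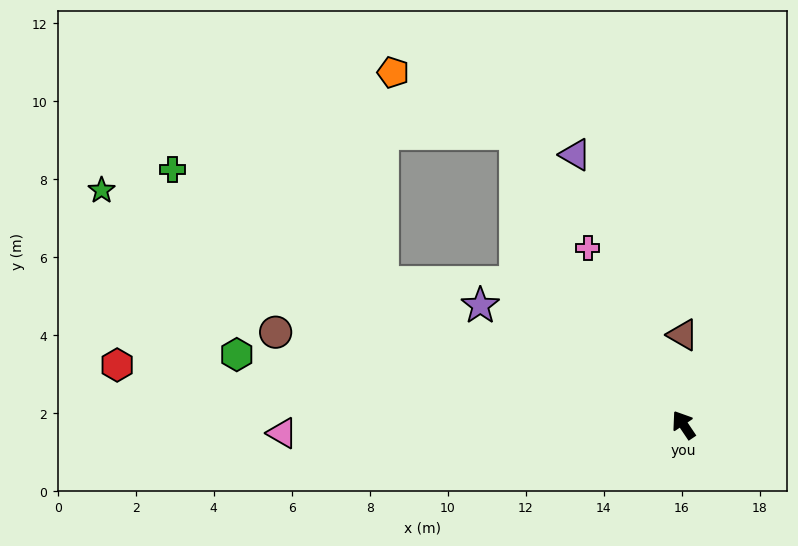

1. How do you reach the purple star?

turn left 26°, forward 6.0 m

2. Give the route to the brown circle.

turn left 43°, forward 10.7 m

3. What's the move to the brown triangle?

turn right 33°, forward 2.3 m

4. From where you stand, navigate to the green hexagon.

turn left 47°, forward 11.6 m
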